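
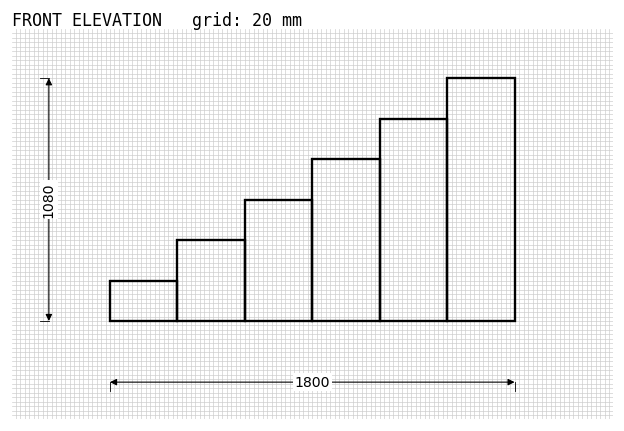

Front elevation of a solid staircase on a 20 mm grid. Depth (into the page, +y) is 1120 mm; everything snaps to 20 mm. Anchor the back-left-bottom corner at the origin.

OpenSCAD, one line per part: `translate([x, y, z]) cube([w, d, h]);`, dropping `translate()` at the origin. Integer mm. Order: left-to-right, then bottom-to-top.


cube([300, 1120, 180]);
translate([300, 0, 0]) cube([300, 1120, 360]);
translate([600, 0, 0]) cube([300, 1120, 540]);
translate([900, 0, 0]) cube([300, 1120, 720]);
translate([1200, 0, 0]) cube([300, 1120, 900]);
translate([1500, 0, 0]) cube([300, 1120, 1080]);


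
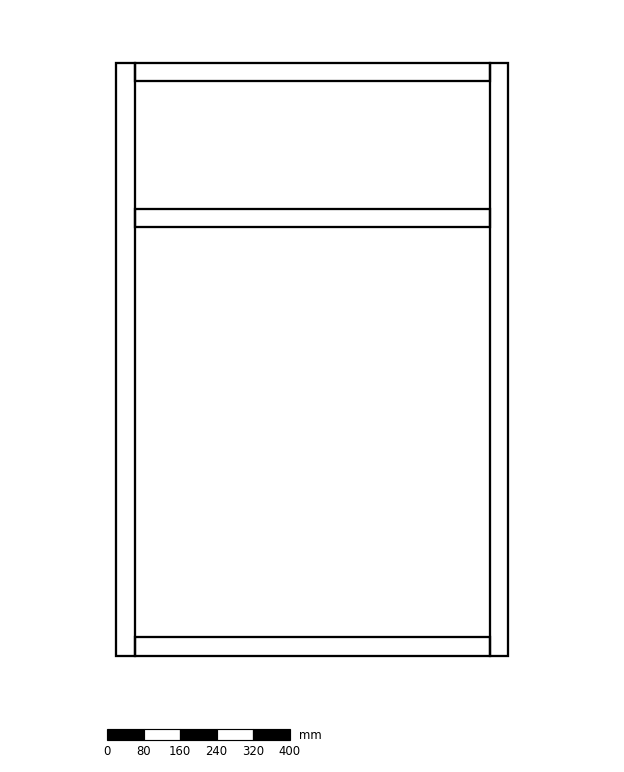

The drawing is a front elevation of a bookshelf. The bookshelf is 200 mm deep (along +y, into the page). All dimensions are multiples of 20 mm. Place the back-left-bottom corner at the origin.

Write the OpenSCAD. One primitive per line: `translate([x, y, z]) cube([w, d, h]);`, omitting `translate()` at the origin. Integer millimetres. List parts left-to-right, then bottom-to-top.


cube([40, 200, 1300]);
translate([40, 0, 0]) cube([780, 200, 40]);
translate([40, 0, 940]) cube([780, 200, 40]);
translate([40, 0, 1260]) cube([780, 200, 40]);
translate([820, 0, 0]) cube([40, 200, 1300]);


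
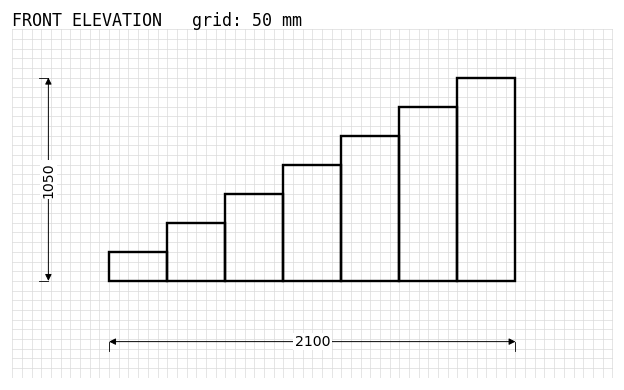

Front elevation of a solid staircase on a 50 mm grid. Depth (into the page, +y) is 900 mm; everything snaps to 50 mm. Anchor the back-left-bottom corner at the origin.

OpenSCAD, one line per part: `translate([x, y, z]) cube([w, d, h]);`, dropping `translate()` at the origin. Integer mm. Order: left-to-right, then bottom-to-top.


cube([300, 900, 150]);
translate([300, 0, 0]) cube([300, 900, 300]);
translate([600, 0, 0]) cube([300, 900, 450]);
translate([900, 0, 0]) cube([300, 900, 600]);
translate([1200, 0, 0]) cube([300, 900, 750]);
translate([1500, 0, 0]) cube([300, 900, 900]);
translate([1800, 0, 0]) cube([300, 900, 1050]);


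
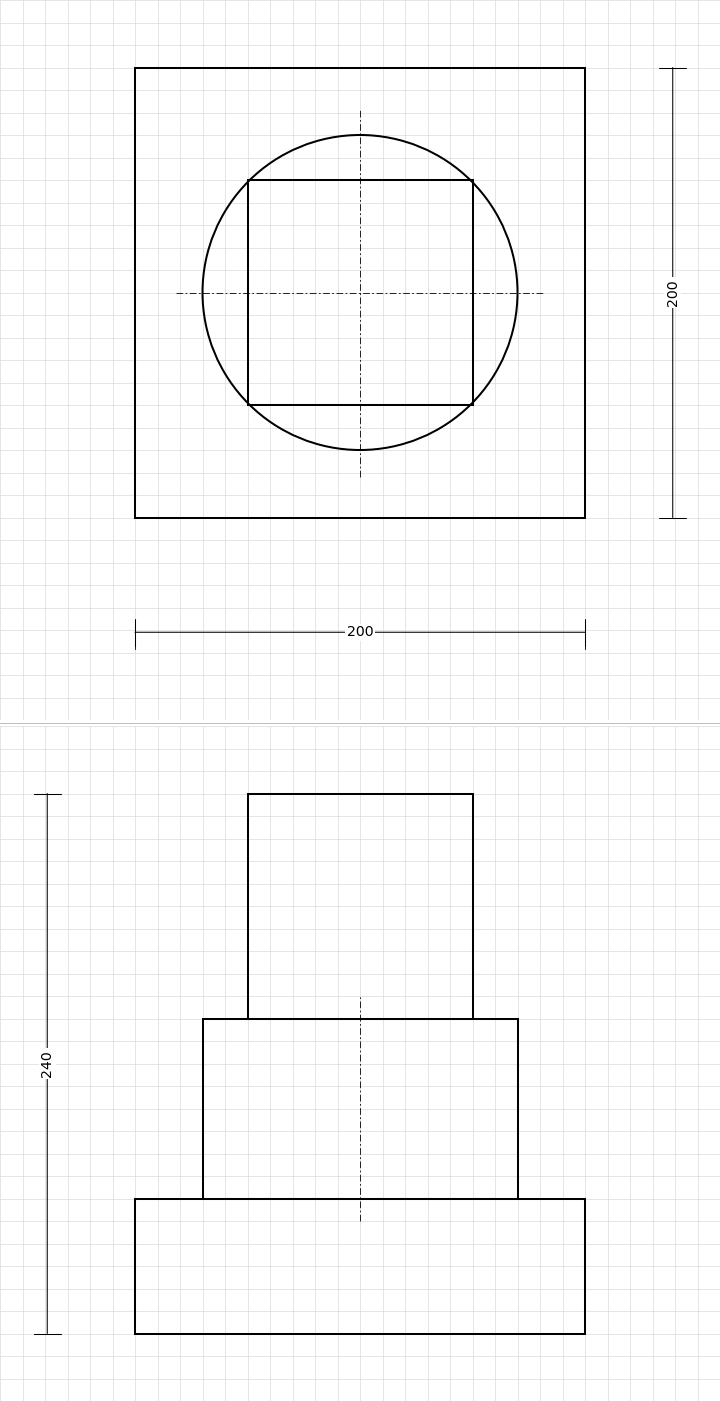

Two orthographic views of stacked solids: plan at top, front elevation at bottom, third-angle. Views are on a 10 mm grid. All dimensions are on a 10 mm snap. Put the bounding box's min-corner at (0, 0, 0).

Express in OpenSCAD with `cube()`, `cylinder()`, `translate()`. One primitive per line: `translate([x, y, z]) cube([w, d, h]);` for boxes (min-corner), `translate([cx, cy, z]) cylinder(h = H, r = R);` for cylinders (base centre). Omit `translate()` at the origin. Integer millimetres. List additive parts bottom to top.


cube([200, 200, 60]);
translate([100, 100, 60]) cylinder(h = 80, r = 70);
translate([50, 50, 140]) cube([100, 100, 100]);


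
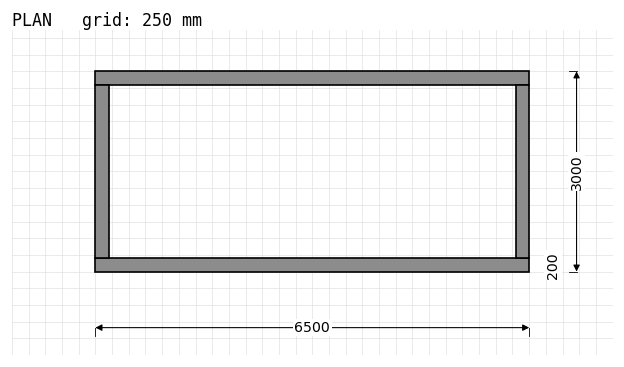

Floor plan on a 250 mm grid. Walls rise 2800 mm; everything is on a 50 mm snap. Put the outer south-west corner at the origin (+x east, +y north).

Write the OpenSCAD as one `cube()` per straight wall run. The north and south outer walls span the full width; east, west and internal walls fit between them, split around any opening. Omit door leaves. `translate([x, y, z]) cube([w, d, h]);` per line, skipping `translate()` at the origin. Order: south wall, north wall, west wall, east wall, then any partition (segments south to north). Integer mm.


cube([6500, 200, 2800]);
translate([0, 2800, 0]) cube([6500, 200, 2800]);
translate([0, 200, 0]) cube([200, 2600, 2800]);
translate([6300, 200, 0]) cube([200, 2600, 2800]);


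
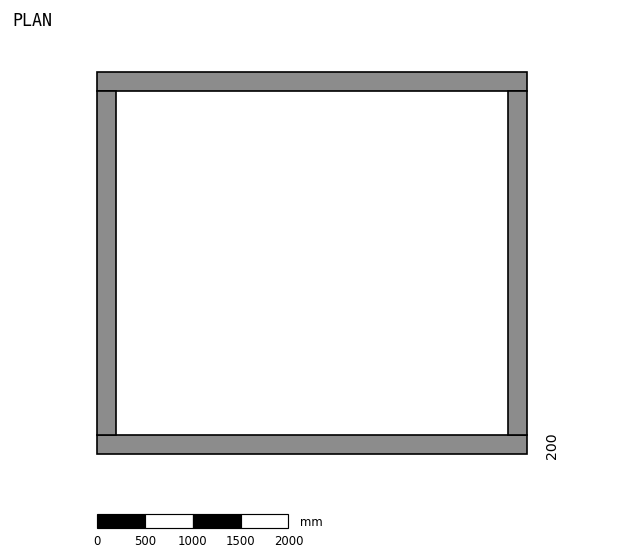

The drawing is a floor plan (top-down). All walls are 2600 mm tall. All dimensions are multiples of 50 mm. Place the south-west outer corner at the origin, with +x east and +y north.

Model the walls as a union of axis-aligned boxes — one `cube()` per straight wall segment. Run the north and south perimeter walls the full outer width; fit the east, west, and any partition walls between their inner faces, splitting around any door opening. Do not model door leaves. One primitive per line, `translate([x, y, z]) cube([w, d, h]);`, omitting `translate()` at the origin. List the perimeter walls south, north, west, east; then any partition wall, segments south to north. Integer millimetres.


cube([4500, 200, 2600]);
translate([0, 3800, 0]) cube([4500, 200, 2600]);
translate([0, 200, 0]) cube([200, 3600, 2600]);
translate([4300, 200, 0]) cube([200, 3600, 2600]);


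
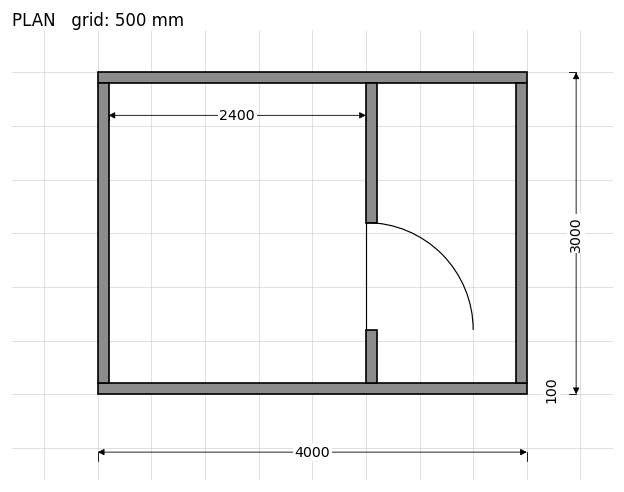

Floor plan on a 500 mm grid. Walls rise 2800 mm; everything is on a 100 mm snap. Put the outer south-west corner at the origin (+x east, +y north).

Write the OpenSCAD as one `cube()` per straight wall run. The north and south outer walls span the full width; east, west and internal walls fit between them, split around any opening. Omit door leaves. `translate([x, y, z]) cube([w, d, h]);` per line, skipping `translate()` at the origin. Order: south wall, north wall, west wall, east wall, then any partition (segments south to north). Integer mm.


cube([4000, 100, 2800]);
translate([0, 2900, 0]) cube([4000, 100, 2800]);
translate([0, 100, 0]) cube([100, 2800, 2800]);
translate([3900, 100, 0]) cube([100, 2800, 2800]);
translate([2500, 100, 0]) cube([100, 500, 2800]);
translate([2500, 1600, 0]) cube([100, 1300, 2800]);


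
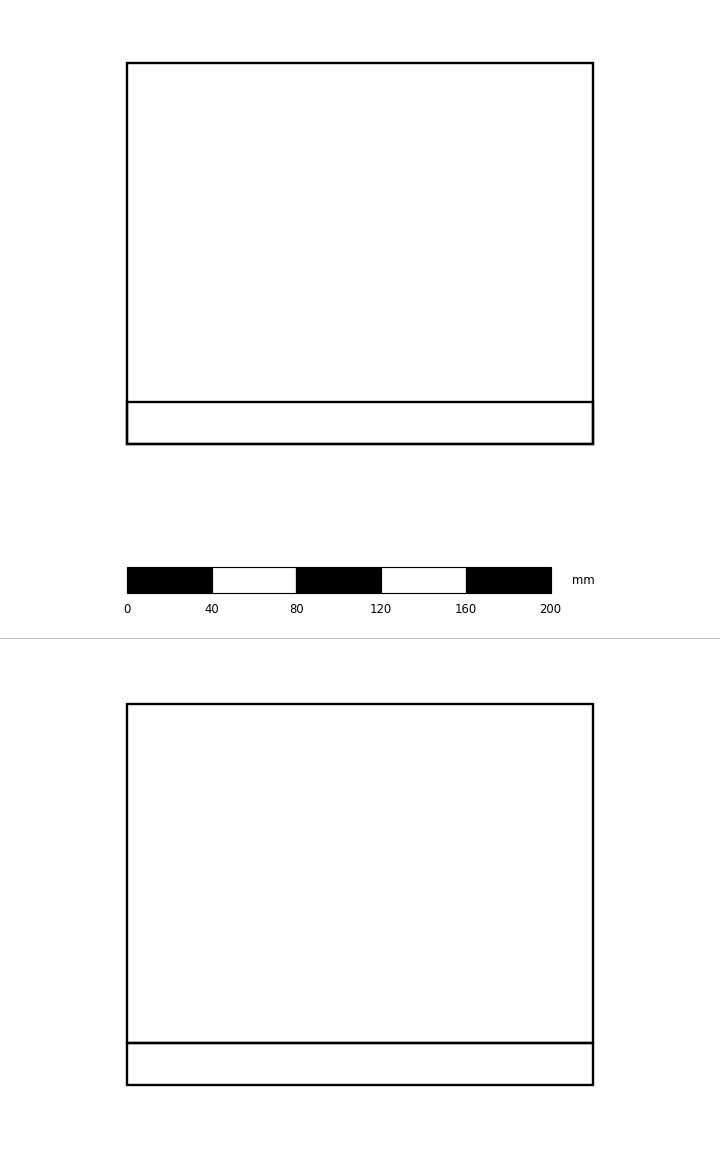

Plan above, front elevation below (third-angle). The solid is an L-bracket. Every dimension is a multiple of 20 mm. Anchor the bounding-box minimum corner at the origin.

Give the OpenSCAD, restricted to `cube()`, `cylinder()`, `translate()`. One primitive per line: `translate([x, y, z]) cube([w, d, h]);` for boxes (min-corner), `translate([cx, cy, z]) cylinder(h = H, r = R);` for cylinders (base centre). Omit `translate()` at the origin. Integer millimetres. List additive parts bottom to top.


cube([220, 180, 20]);
translate([0, 0, 20]) cube([220, 20, 160]);


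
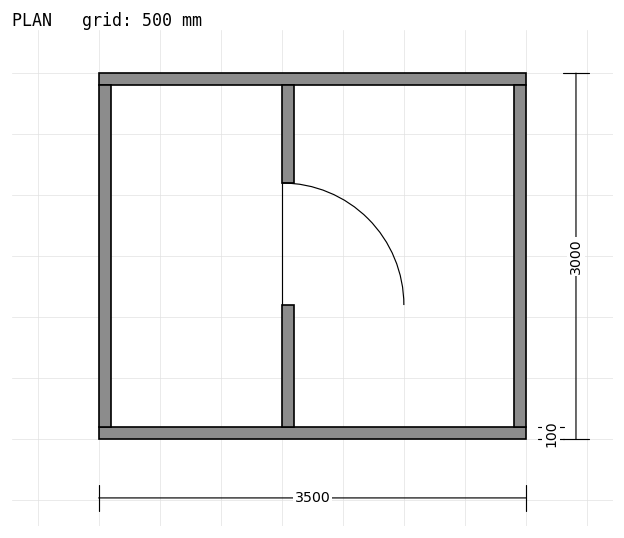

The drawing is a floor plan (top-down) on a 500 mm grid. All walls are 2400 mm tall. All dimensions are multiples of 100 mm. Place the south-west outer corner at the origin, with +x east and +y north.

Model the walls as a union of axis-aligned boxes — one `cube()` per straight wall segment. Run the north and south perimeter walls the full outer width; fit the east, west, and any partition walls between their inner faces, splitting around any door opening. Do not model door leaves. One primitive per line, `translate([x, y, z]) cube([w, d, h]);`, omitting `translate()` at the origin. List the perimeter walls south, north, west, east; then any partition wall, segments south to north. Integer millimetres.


cube([3500, 100, 2400]);
translate([0, 2900, 0]) cube([3500, 100, 2400]);
translate([0, 100, 0]) cube([100, 2800, 2400]);
translate([3400, 100, 0]) cube([100, 2800, 2400]);
translate([1500, 100, 0]) cube([100, 1000, 2400]);
translate([1500, 2100, 0]) cube([100, 800, 2400]);


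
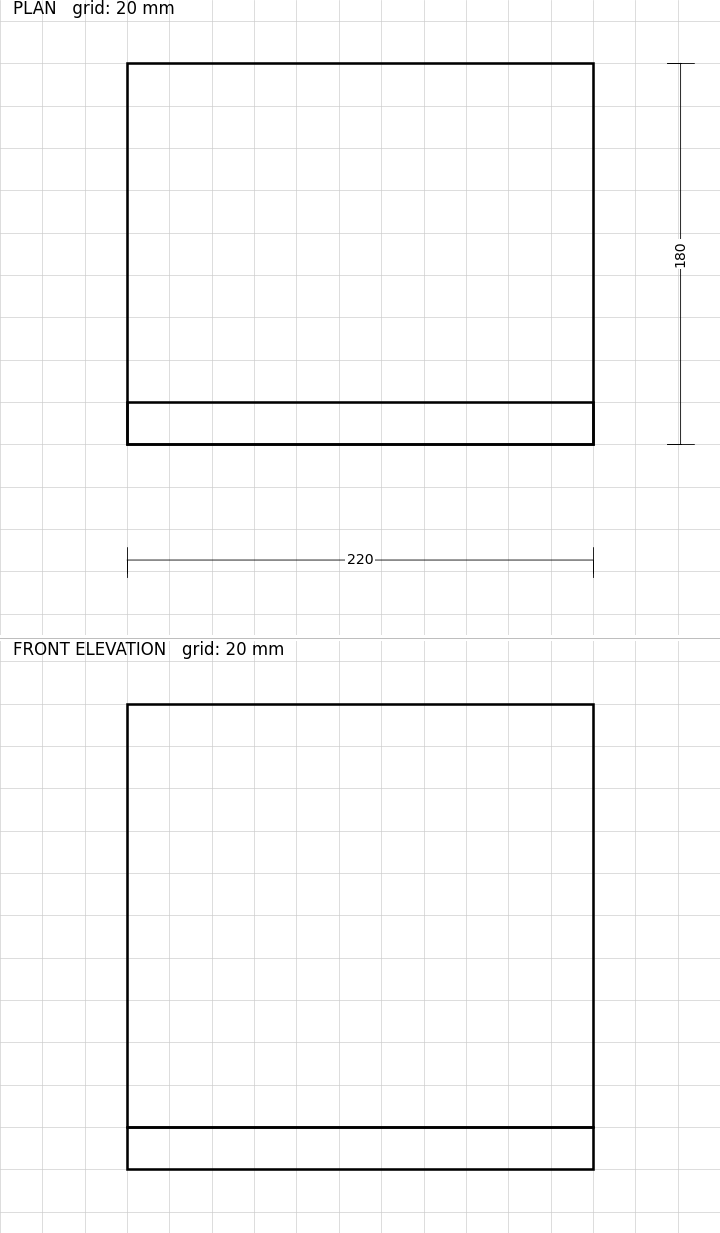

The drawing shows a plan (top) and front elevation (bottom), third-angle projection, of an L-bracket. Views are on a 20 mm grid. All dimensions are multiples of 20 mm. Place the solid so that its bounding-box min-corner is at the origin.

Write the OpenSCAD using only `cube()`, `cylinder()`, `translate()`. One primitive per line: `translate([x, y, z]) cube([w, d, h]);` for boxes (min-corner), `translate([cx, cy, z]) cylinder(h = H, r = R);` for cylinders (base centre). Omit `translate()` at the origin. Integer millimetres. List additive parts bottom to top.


cube([220, 180, 20]);
translate([0, 0, 20]) cube([220, 20, 200]);


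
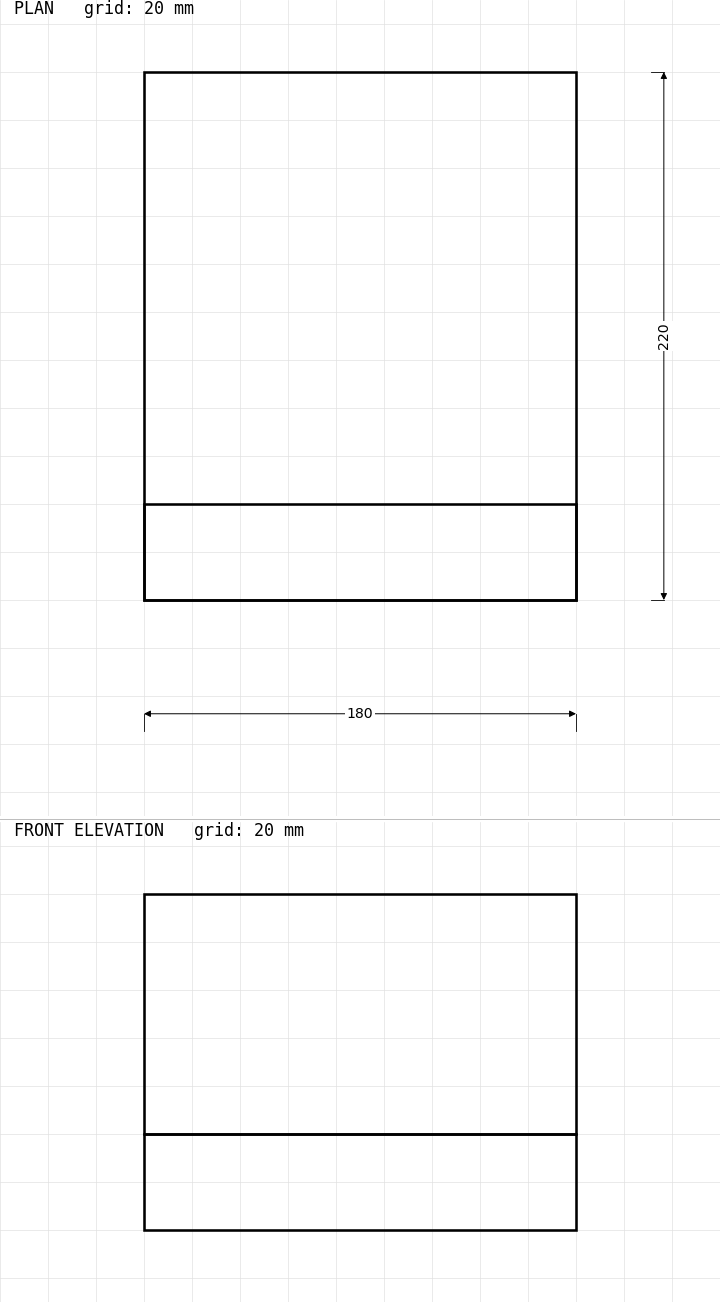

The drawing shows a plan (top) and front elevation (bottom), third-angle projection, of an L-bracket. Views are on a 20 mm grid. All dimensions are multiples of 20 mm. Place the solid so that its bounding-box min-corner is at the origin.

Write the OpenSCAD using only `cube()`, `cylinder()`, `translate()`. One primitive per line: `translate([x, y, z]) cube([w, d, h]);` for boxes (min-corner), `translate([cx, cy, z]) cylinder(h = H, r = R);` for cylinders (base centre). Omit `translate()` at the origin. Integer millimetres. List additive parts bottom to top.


cube([180, 220, 40]);
translate([0, 0, 40]) cube([180, 40, 100]);


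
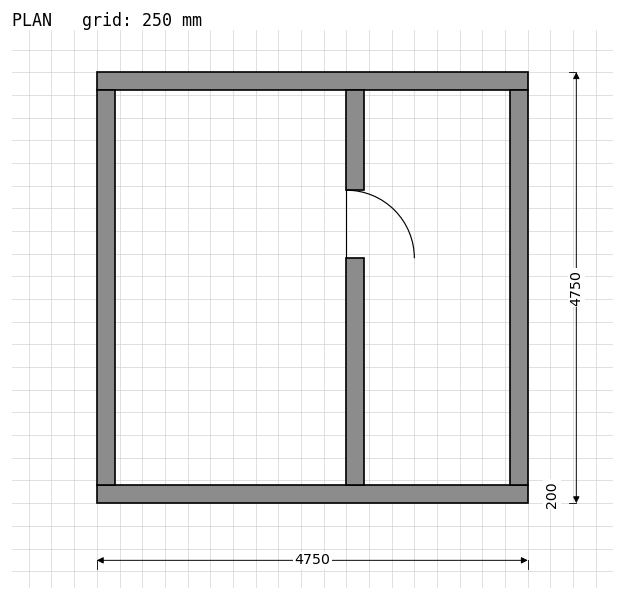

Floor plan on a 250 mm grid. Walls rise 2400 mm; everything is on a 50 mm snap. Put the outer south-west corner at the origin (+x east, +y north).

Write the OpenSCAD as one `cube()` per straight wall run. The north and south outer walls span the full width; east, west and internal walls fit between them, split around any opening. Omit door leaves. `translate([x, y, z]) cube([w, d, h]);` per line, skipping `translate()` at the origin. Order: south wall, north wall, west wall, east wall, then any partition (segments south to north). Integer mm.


cube([4750, 200, 2400]);
translate([0, 4550, 0]) cube([4750, 200, 2400]);
translate([0, 200, 0]) cube([200, 4350, 2400]);
translate([4550, 200, 0]) cube([200, 4350, 2400]);
translate([2750, 200, 0]) cube([200, 2500, 2400]);
translate([2750, 3450, 0]) cube([200, 1100, 2400]);


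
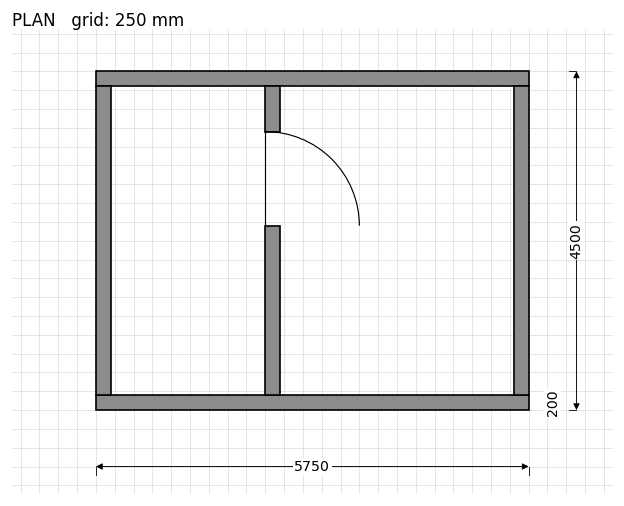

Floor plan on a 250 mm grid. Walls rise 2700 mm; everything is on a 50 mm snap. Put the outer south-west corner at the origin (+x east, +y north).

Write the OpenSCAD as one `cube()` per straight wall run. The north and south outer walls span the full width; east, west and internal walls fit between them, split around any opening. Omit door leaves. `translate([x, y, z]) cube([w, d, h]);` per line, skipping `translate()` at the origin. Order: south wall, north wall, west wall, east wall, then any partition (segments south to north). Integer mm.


cube([5750, 200, 2700]);
translate([0, 4300, 0]) cube([5750, 200, 2700]);
translate([0, 200, 0]) cube([200, 4100, 2700]);
translate([5550, 200, 0]) cube([200, 4100, 2700]);
translate([2250, 200, 0]) cube([200, 2250, 2700]);
translate([2250, 3700, 0]) cube([200, 600, 2700]);


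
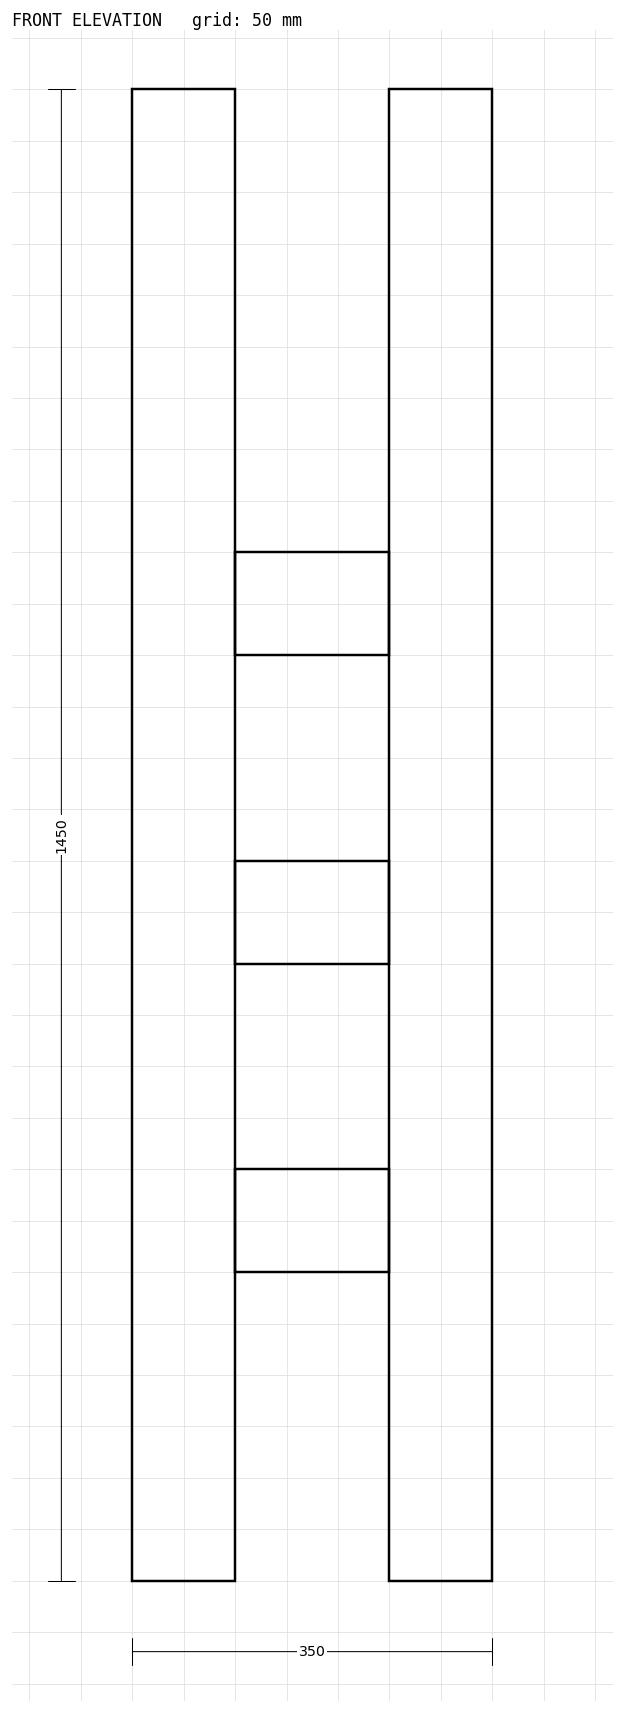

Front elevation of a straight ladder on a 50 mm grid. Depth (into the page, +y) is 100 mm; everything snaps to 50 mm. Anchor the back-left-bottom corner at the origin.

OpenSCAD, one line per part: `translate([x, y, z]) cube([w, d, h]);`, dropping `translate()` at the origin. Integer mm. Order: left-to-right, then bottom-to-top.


cube([100, 100, 1450]);
translate([100, 0, 300]) cube([150, 100, 100]);
translate([100, 0, 600]) cube([150, 100, 100]);
translate([100, 0, 900]) cube([150, 100, 100]);
translate([250, 0, 0]) cube([100, 100, 1450]);


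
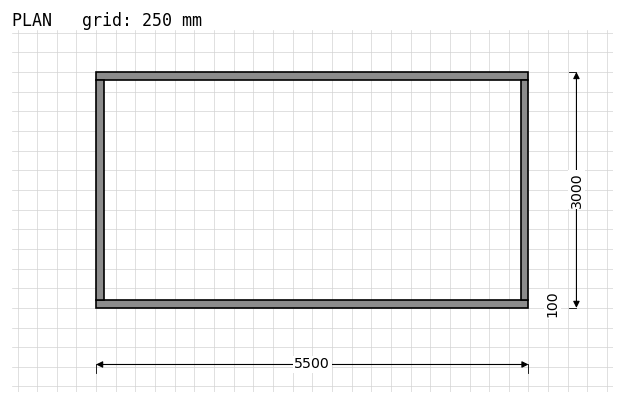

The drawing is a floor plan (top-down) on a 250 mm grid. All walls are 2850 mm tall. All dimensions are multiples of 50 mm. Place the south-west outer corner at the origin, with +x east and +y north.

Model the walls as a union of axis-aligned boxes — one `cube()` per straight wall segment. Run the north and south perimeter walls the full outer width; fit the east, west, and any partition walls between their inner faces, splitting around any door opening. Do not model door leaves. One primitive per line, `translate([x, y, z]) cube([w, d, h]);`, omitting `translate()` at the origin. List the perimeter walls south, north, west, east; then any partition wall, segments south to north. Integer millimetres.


cube([5500, 100, 2850]);
translate([0, 2900, 0]) cube([5500, 100, 2850]);
translate([0, 100, 0]) cube([100, 2800, 2850]);
translate([5400, 100, 0]) cube([100, 2800, 2850]);


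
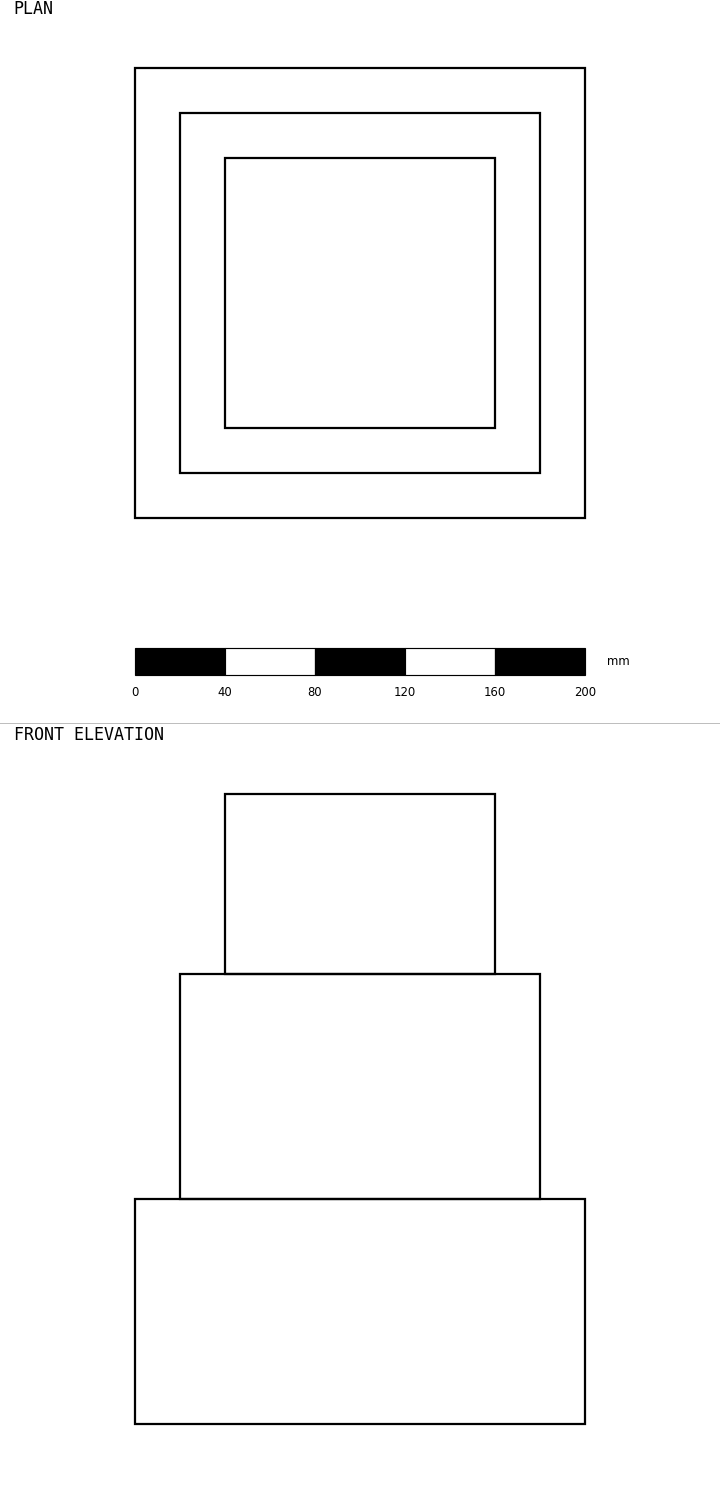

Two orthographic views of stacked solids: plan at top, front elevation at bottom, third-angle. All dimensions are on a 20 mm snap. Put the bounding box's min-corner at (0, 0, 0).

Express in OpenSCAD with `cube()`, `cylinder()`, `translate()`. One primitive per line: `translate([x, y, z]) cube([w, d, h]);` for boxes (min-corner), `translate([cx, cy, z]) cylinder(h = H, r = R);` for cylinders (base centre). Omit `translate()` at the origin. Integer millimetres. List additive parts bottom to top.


cube([200, 200, 100]);
translate([20, 20, 100]) cube([160, 160, 100]);
translate([40, 40, 200]) cube([120, 120, 80]);


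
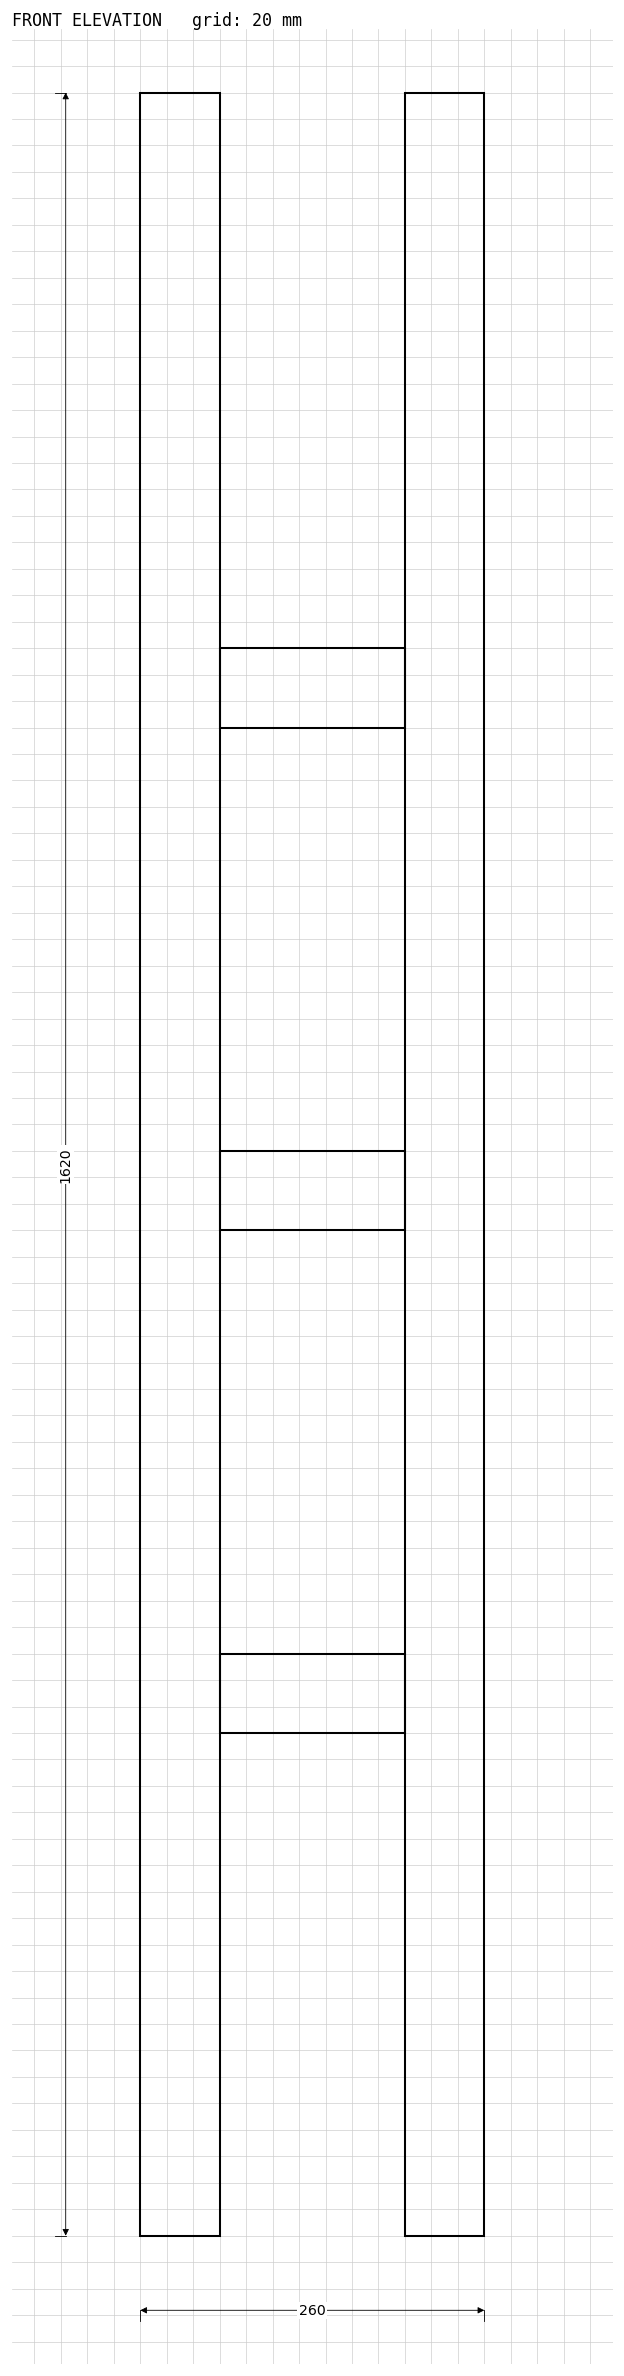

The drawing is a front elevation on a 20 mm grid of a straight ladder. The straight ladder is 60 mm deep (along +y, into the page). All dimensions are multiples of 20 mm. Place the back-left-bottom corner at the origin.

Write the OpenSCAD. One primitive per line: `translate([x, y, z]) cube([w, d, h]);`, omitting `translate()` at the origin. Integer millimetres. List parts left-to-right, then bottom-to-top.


cube([60, 60, 1620]);
translate([60, 0, 380]) cube([140, 60, 60]);
translate([60, 0, 760]) cube([140, 60, 60]);
translate([60, 0, 1140]) cube([140, 60, 60]);
translate([200, 0, 0]) cube([60, 60, 1620]);


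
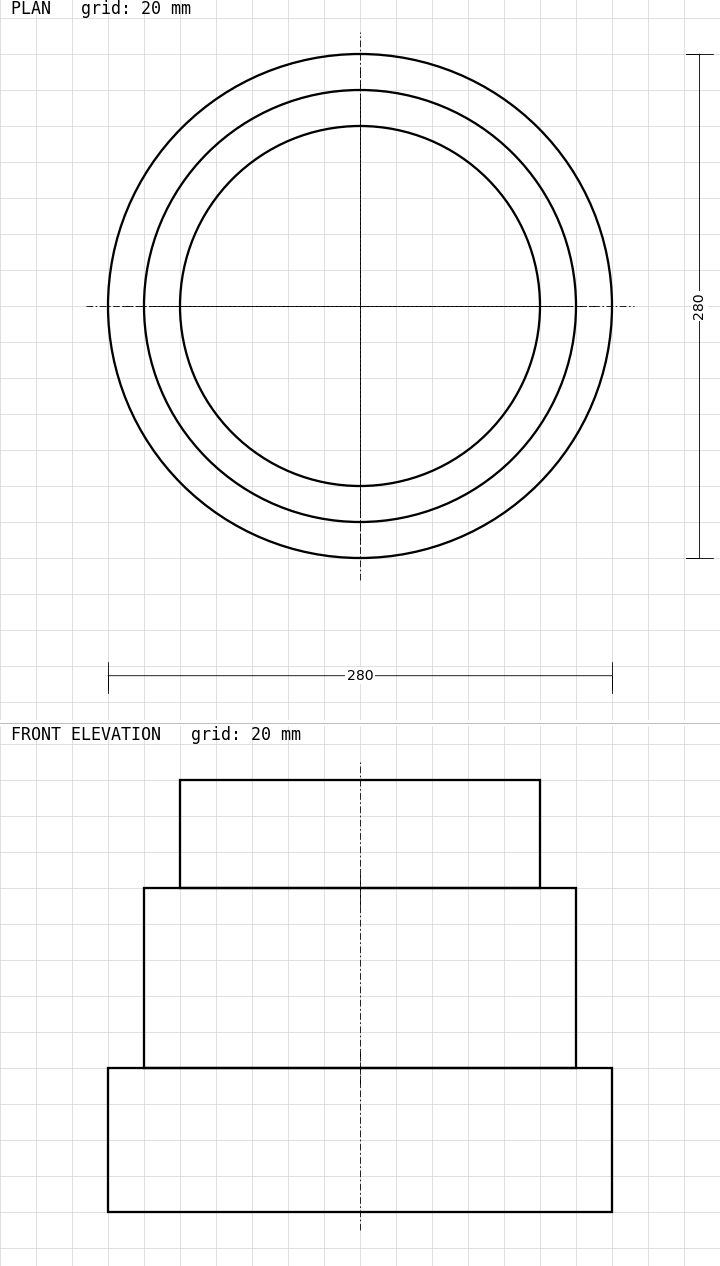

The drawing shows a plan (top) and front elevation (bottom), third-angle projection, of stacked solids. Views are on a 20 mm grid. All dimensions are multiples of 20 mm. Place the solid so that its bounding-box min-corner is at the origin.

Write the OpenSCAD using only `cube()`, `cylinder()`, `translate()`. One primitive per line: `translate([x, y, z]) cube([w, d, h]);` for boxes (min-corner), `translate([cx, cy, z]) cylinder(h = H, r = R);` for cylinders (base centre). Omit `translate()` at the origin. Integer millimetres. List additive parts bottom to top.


translate([140, 140, 0]) cylinder(h = 80, r = 140);
translate([140, 140, 80]) cylinder(h = 100, r = 120);
translate([140, 140, 180]) cylinder(h = 60, r = 100);


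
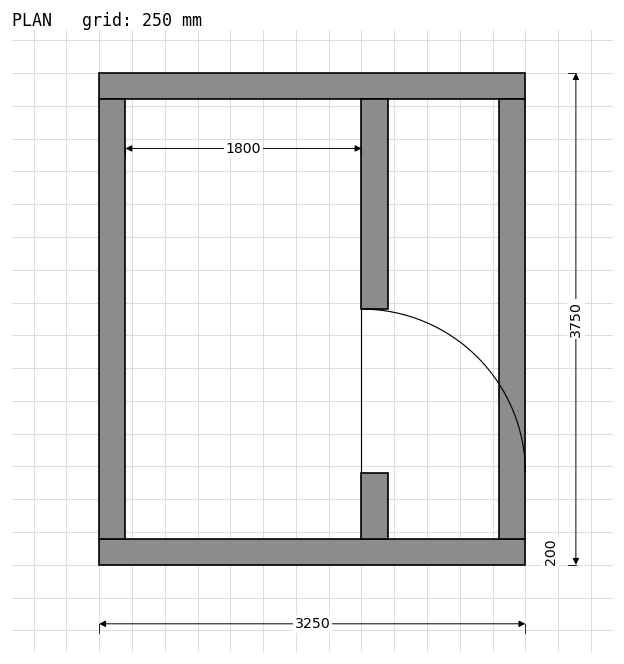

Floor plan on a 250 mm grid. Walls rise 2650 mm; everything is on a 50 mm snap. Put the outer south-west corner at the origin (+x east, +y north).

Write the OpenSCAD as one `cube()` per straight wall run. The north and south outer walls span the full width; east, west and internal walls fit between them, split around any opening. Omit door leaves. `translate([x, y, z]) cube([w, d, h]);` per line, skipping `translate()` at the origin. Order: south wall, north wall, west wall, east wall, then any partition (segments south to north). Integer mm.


cube([3250, 200, 2650]);
translate([0, 3550, 0]) cube([3250, 200, 2650]);
translate([0, 200, 0]) cube([200, 3350, 2650]);
translate([3050, 200, 0]) cube([200, 3350, 2650]);
translate([2000, 200, 0]) cube([200, 500, 2650]);
translate([2000, 1950, 0]) cube([200, 1600, 2650]);


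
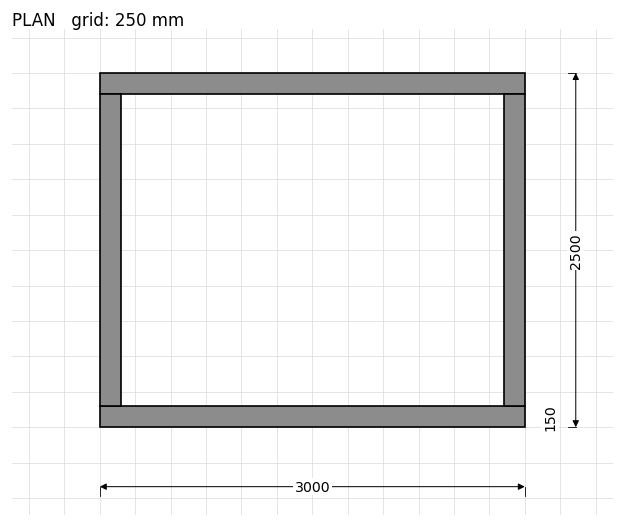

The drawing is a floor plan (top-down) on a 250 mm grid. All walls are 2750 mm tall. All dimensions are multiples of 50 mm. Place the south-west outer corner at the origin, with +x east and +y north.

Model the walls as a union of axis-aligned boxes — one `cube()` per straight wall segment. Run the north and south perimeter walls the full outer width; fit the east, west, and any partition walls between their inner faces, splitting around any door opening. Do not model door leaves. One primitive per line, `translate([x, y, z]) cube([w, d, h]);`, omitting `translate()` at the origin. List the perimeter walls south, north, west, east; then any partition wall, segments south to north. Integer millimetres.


cube([3000, 150, 2750]);
translate([0, 2350, 0]) cube([3000, 150, 2750]);
translate([0, 150, 0]) cube([150, 2200, 2750]);
translate([2850, 150, 0]) cube([150, 2200, 2750]);


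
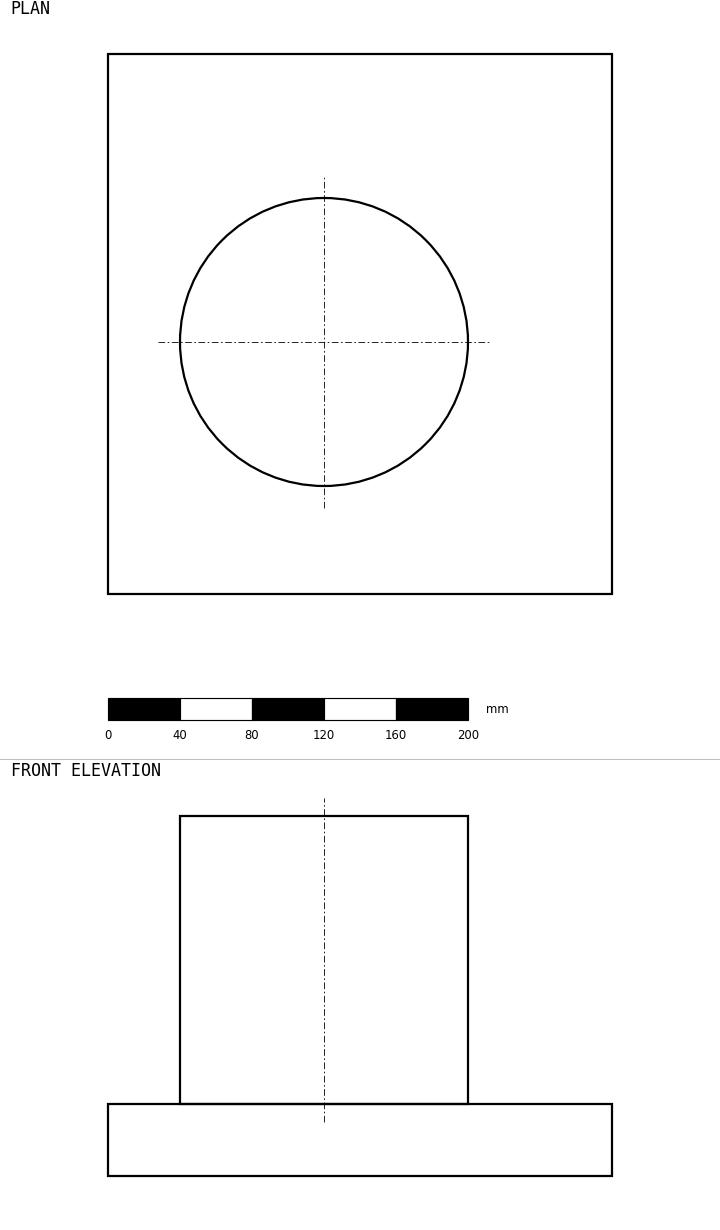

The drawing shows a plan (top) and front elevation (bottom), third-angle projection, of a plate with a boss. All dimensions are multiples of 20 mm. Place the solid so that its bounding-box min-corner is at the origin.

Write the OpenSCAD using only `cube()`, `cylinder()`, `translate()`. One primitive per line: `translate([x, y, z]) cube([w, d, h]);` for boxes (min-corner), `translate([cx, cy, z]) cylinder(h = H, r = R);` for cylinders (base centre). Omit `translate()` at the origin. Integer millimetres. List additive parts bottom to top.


cube([280, 300, 40]);
translate([120, 140, 40]) cylinder(h = 160, r = 80);


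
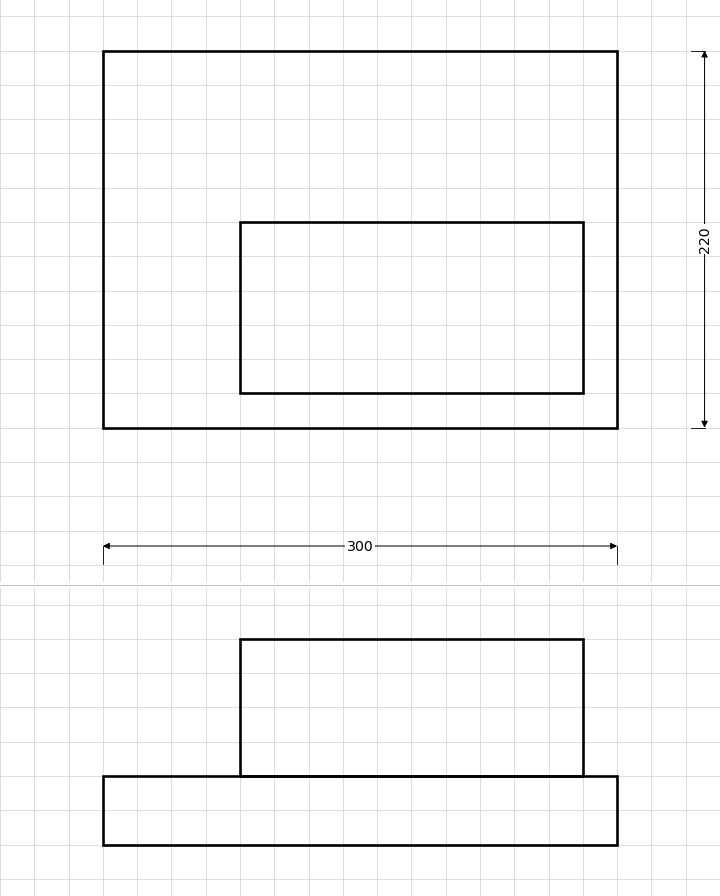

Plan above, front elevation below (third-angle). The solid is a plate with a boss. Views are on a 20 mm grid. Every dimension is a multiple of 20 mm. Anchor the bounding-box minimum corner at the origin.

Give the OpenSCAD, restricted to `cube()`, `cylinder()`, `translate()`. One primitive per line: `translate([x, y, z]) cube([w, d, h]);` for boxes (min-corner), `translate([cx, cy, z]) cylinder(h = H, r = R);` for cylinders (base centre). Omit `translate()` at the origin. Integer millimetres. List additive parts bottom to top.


cube([300, 220, 40]);
translate([80, 20, 40]) cube([200, 100, 80]);


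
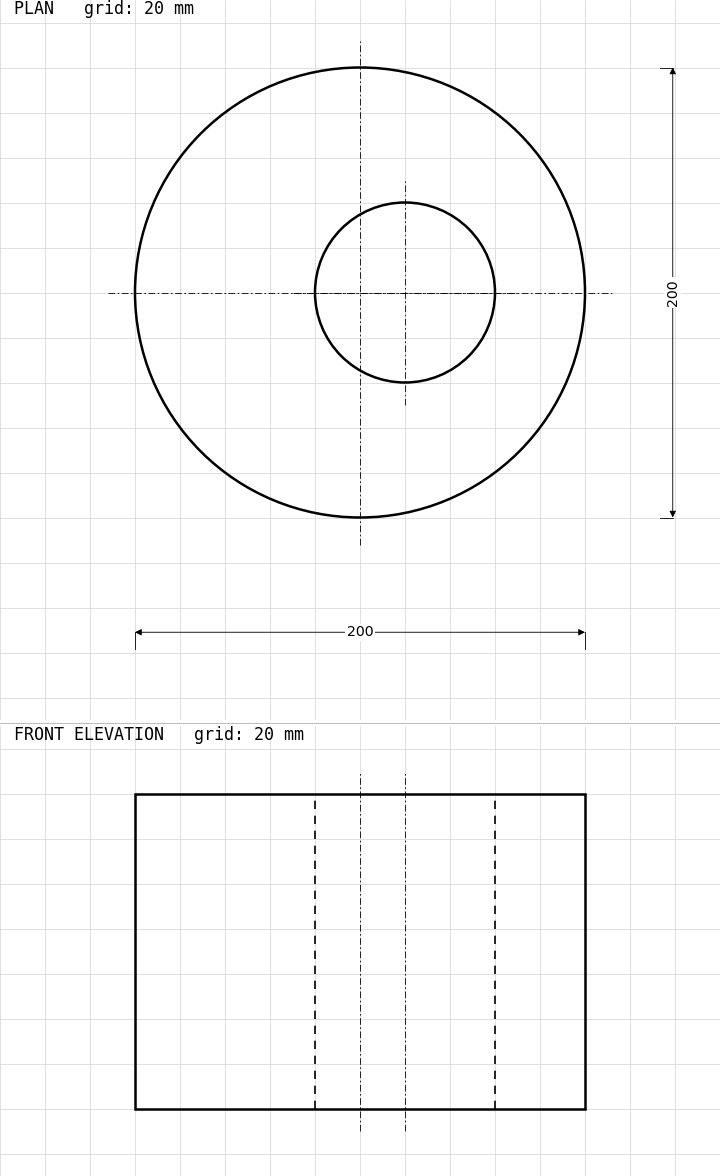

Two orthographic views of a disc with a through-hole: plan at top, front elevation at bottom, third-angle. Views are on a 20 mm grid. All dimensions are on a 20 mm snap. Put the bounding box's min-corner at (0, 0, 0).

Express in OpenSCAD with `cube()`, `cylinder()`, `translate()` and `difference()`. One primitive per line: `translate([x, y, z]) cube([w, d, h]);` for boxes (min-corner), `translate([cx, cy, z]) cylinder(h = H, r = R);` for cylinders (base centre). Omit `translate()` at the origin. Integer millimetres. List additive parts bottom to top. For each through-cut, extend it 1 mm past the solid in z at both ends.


difference() {
  translate([100, 100, 0]) cylinder(h = 140, r = 100);
  translate([120, 100, -1]) cylinder(h = 142, r = 40);
}


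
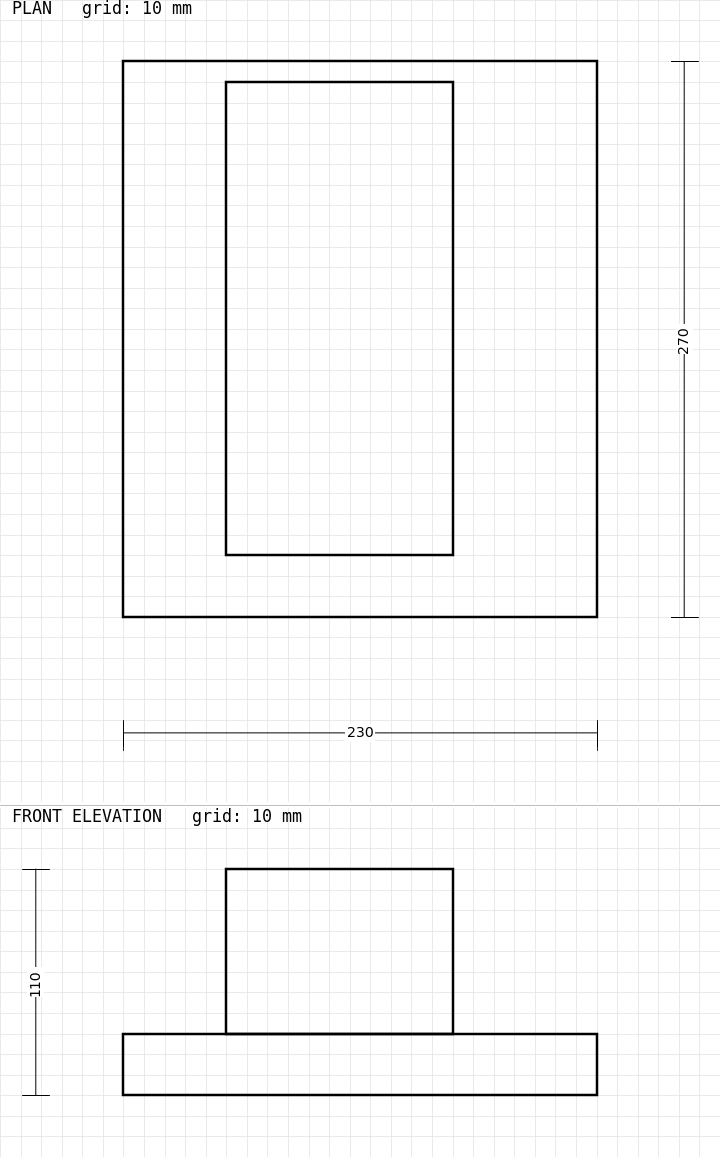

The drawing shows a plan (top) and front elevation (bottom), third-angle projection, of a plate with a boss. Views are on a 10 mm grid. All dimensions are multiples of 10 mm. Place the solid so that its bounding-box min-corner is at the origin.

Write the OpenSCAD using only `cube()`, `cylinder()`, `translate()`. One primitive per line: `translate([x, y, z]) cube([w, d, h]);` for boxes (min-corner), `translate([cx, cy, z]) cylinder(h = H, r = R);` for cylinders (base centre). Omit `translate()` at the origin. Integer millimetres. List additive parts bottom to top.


cube([230, 270, 30]);
translate([50, 30, 30]) cube([110, 230, 80]);


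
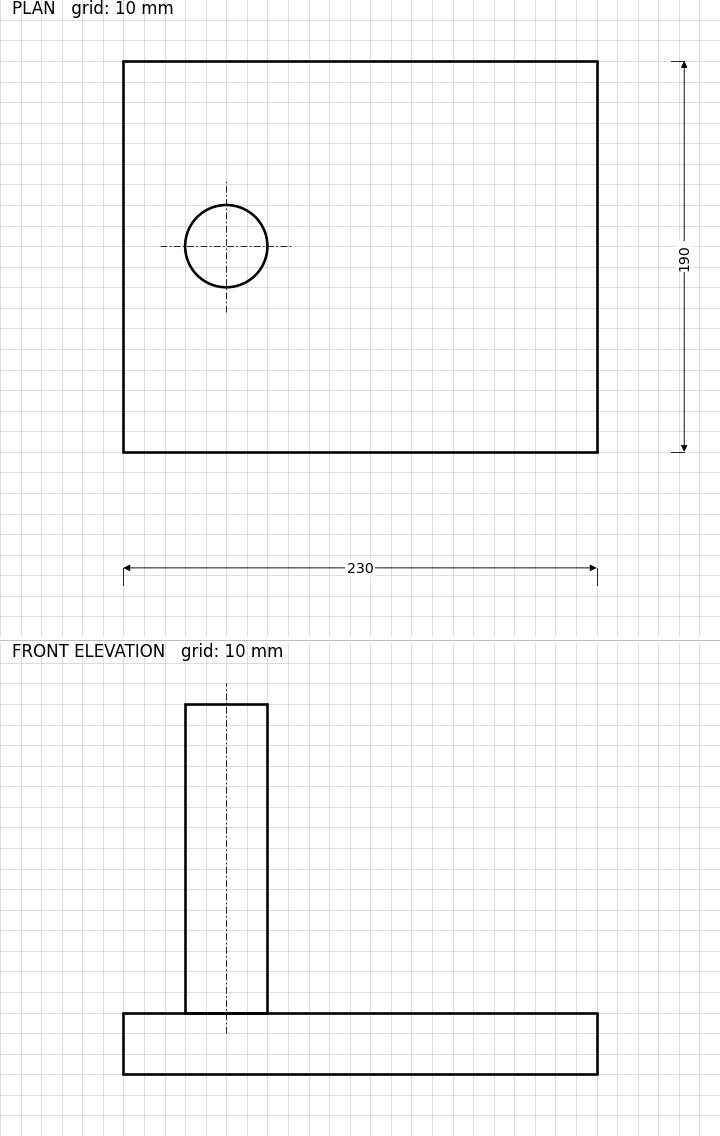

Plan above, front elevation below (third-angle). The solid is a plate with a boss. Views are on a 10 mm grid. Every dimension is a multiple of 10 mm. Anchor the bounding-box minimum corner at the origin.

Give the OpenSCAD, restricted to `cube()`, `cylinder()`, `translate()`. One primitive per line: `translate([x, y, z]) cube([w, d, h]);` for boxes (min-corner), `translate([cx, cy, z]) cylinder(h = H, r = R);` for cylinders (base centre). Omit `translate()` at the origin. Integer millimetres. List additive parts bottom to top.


cube([230, 190, 30]);
translate([50, 100, 30]) cylinder(h = 150, r = 20);


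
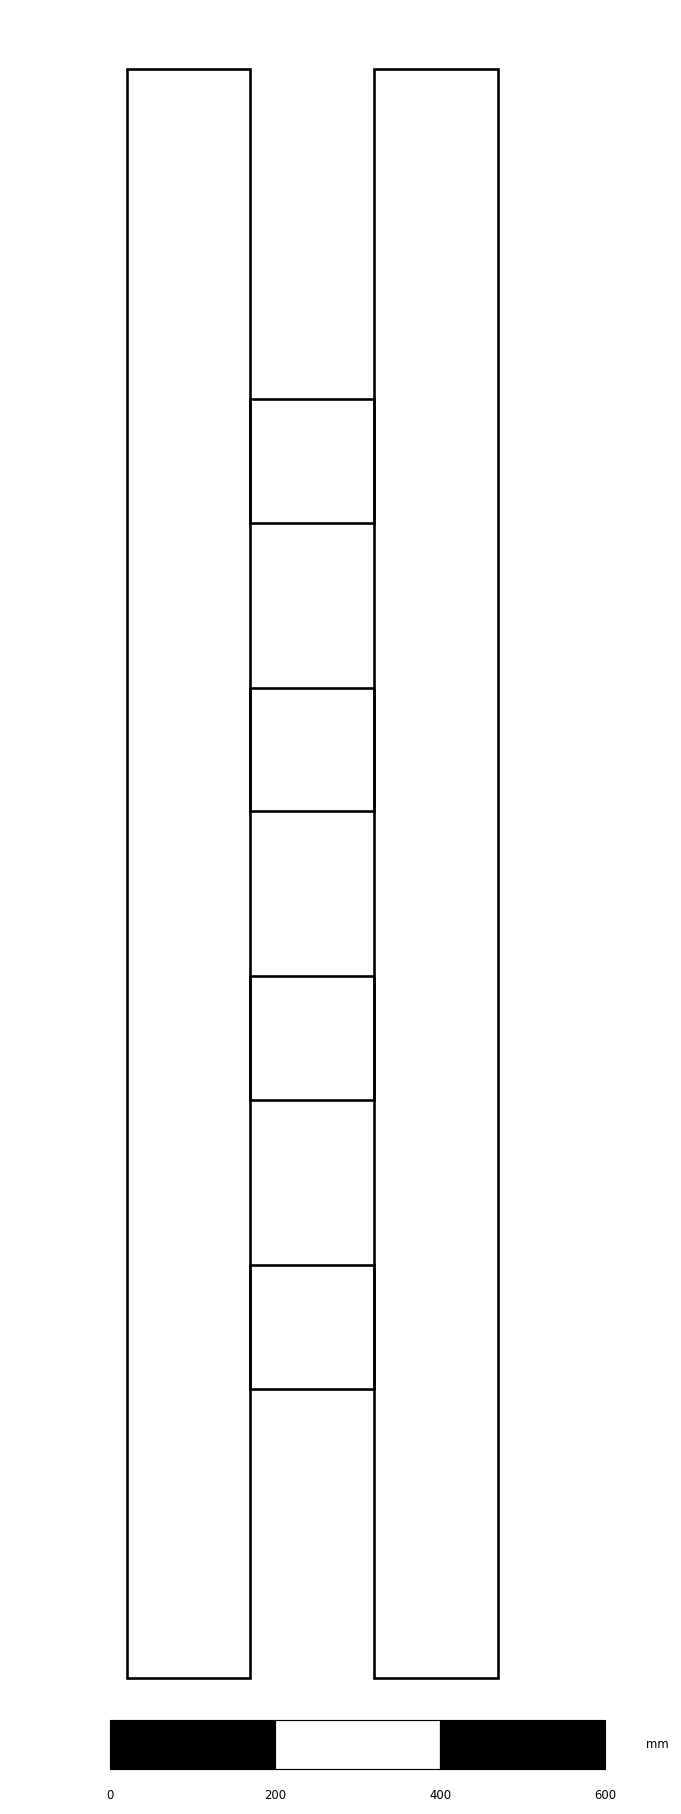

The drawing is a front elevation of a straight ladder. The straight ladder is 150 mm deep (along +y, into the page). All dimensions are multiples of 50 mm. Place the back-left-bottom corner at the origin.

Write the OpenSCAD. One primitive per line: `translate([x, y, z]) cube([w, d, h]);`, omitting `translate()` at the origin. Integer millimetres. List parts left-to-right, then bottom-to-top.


cube([150, 150, 1950]);
translate([150, 0, 350]) cube([150, 150, 150]);
translate([150, 0, 700]) cube([150, 150, 150]);
translate([150, 0, 1050]) cube([150, 150, 150]);
translate([150, 0, 1400]) cube([150, 150, 150]);
translate([300, 0, 0]) cube([150, 150, 1950]);


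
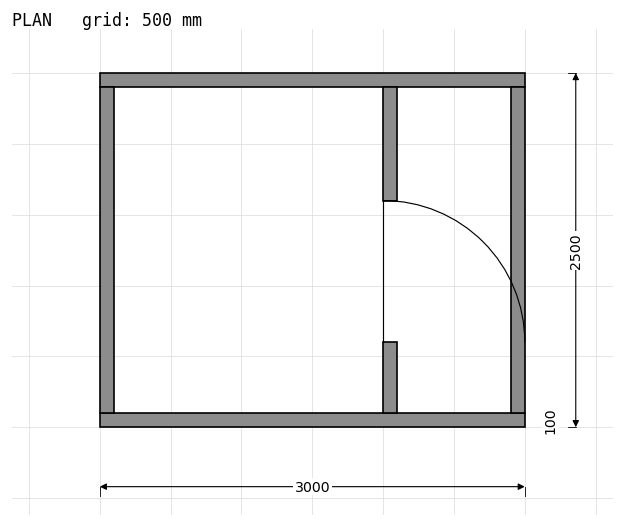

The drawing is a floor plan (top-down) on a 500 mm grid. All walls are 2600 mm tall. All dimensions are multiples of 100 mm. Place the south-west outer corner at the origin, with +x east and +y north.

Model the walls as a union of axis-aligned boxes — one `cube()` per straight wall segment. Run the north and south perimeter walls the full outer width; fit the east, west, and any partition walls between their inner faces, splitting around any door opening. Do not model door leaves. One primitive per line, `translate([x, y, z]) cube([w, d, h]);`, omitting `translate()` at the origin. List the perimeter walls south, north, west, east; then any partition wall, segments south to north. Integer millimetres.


cube([3000, 100, 2600]);
translate([0, 2400, 0]) cube([3000, 100, 2600]);
translate([0, 100, 0]) cube([100, 2300, 2600]);
translate([2900, 100, 0]) cube([100, 2300, 2600]);
translate([2000, 100, 0]) cube([100, 500, 2600]);
translate([2000, 1600, 0]) cube([100, 800, 2600]);


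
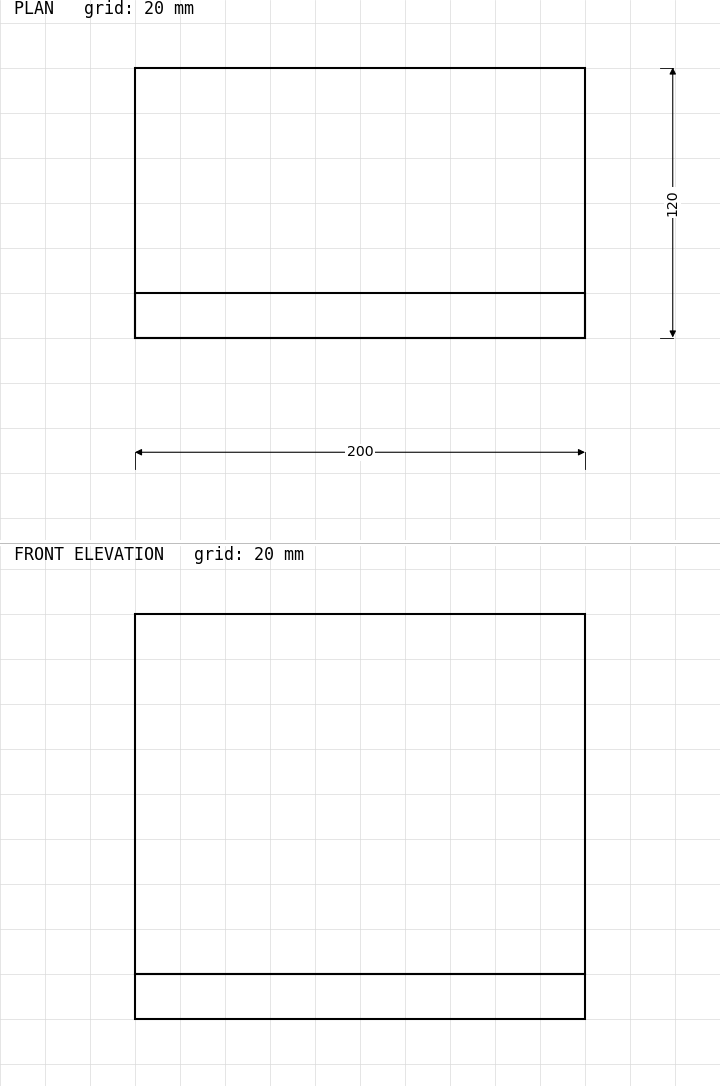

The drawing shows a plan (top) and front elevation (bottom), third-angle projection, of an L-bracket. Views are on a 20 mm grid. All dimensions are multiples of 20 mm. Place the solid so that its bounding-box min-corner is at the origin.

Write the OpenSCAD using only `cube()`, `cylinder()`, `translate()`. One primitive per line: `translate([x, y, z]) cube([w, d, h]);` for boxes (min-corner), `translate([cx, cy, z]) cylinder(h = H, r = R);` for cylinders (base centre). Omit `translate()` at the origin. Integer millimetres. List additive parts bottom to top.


cube([200, 120, 20]);
translate([0, 0, 20]) cube([200, 20, 160]);


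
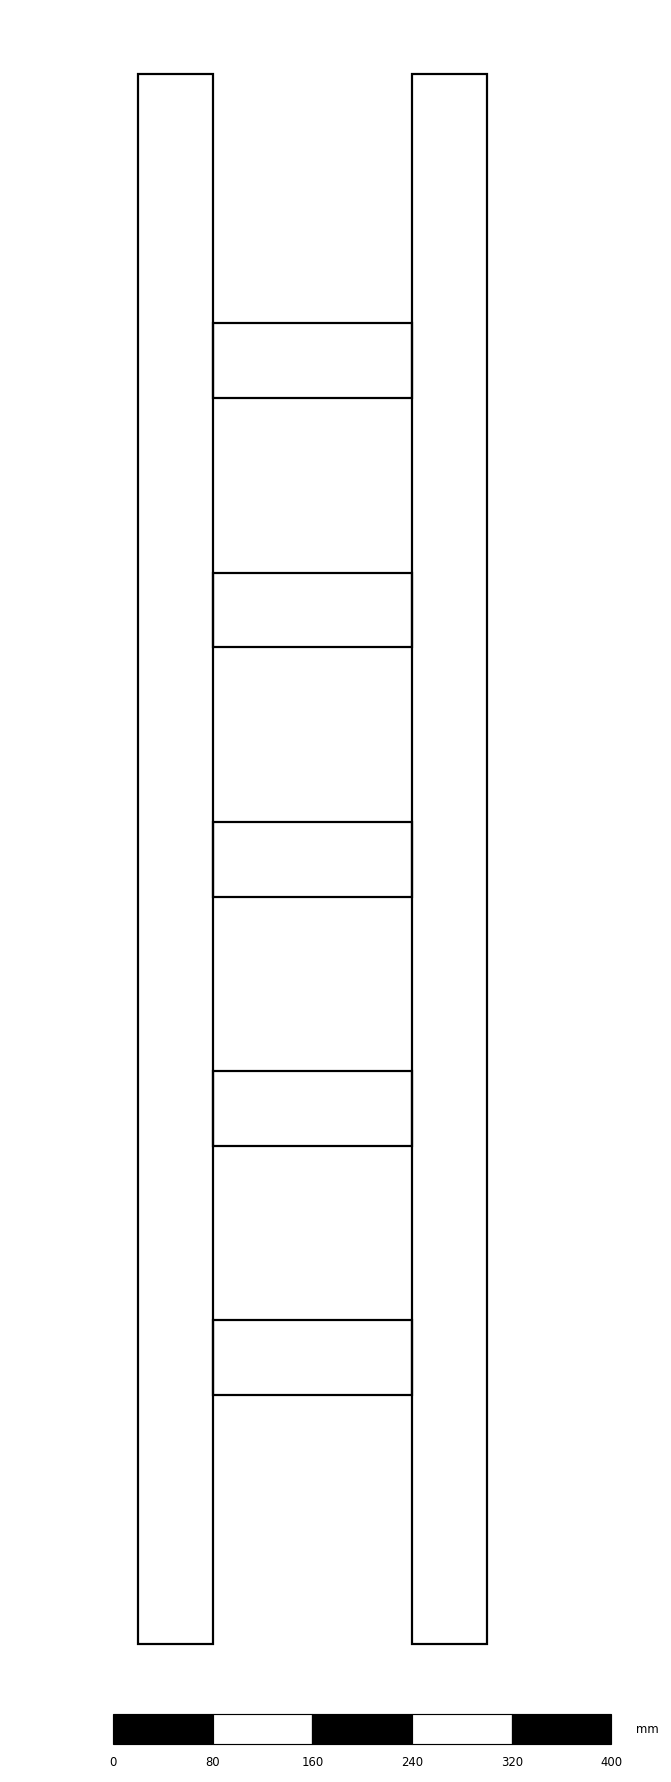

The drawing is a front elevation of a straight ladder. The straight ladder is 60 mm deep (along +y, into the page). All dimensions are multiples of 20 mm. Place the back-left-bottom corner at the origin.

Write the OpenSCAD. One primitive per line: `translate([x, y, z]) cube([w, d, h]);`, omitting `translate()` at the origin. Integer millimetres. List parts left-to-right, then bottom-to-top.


cube([60, 60, 1260]);
translate([60, 0, 200]) cube([160, 60, 60]);
translate([60, 0, 400]) cube([160, 60, 60]);
translate([60, 0, 600]) cube([160, 60, 60]);
translate([60, 0, 800]) cube([160, 60, 60]);
translate([60, 0, 1000]) cube([160, 60, 60]);
translate([220, 0, 0]) cube([60, 60, 1260]);


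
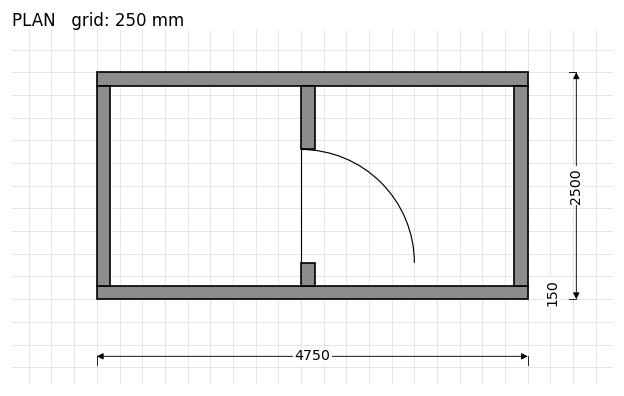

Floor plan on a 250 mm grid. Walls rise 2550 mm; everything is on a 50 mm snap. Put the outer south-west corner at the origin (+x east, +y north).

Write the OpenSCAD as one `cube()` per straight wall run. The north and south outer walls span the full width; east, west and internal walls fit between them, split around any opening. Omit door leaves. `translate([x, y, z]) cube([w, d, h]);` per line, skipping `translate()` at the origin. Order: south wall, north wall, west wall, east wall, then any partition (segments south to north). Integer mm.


cube([4750, 150, 2550]);
translate([0, 2350, 0]) cube([4750, 150, 2550]);
translate([0, 150, 0]) cube([150, 2200, 2550]);
translate([4600, 150, 0]) cube([150, 2200, 2550]);
translate([2250, 150, 0]) cube([150, 250, 2550]);
translate([2250, 1650, 0]) cube([150, 700, 2550]);


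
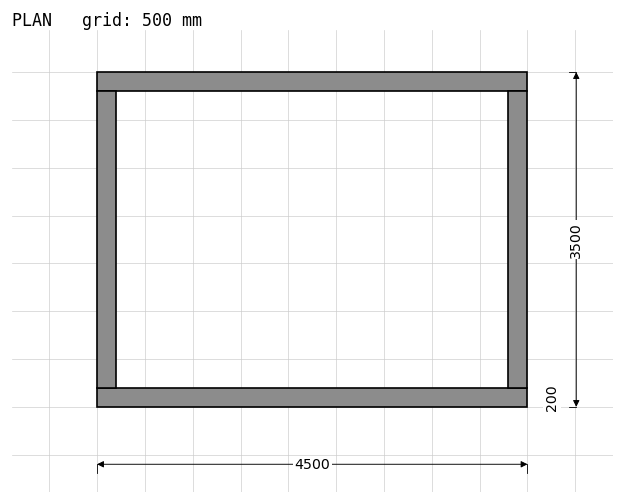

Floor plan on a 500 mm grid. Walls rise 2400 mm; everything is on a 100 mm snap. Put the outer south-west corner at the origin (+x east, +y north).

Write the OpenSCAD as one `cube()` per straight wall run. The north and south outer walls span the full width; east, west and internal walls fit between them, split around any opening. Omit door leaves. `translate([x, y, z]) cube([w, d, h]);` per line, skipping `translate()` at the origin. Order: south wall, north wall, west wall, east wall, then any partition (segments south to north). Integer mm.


cube([4500, 200, 2400]);
translate([0, 3300, 0]) cube([4500, 200, 2400]);
translate([0, 200, 0]) cube([200, 3100, 2400]);
translate([4300, 200, 0]) cube([200, 3100, 2400]);


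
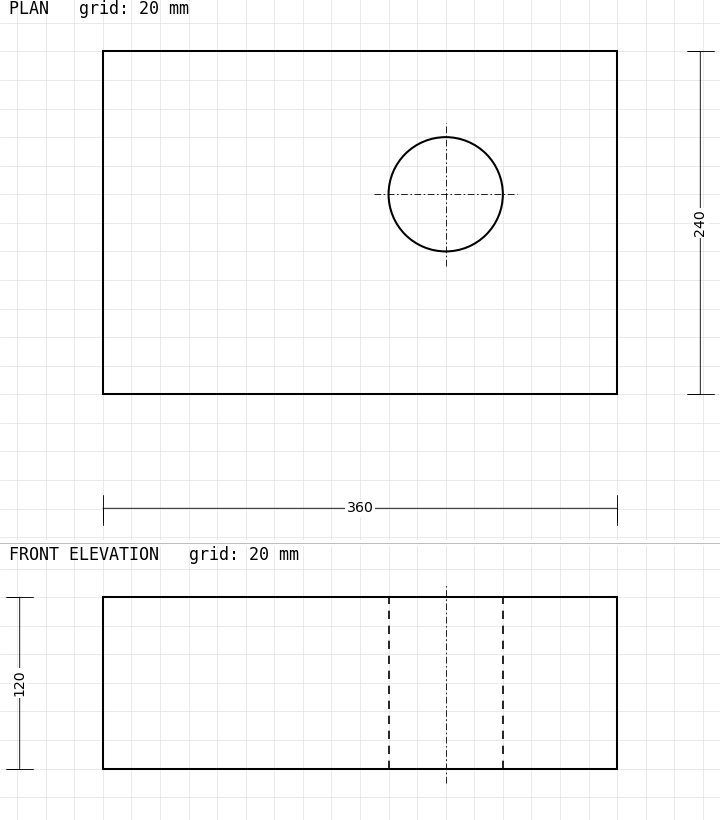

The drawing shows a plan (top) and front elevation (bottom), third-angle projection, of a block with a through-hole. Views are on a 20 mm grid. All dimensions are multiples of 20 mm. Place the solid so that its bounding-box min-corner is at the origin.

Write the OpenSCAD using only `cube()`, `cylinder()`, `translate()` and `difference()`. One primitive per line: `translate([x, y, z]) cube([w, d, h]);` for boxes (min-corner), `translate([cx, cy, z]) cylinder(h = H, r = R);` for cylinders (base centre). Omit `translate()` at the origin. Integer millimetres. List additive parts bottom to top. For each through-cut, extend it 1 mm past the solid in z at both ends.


difference() {
  cube([360, 240, 120]);
  translate([240, 140, -1]) cylinder(h = 122, r = 40);
}


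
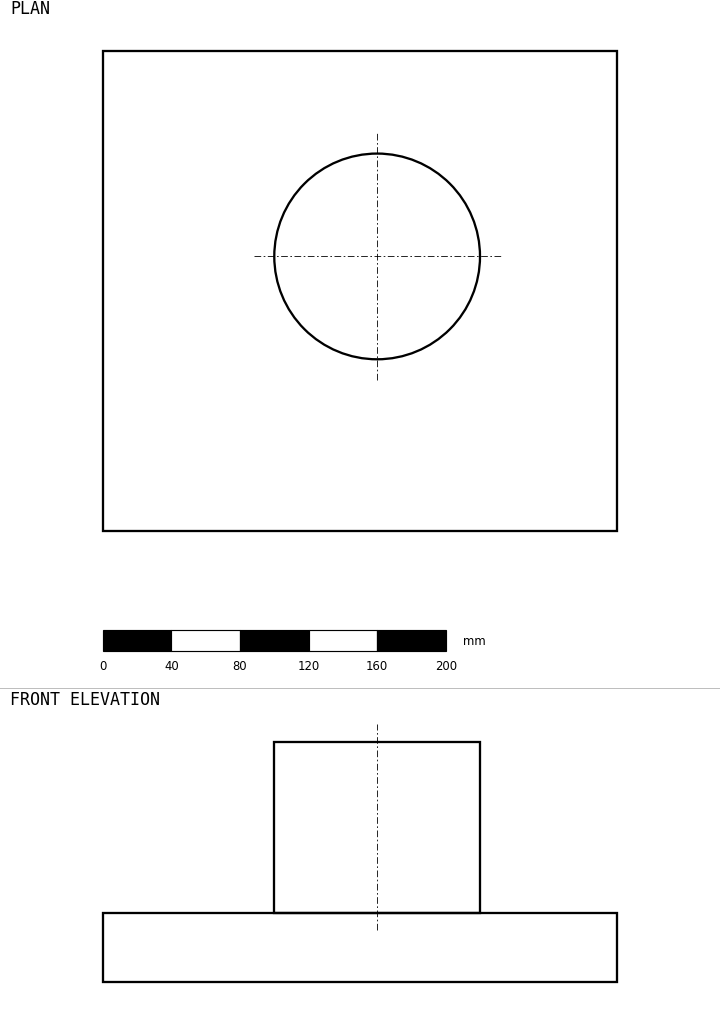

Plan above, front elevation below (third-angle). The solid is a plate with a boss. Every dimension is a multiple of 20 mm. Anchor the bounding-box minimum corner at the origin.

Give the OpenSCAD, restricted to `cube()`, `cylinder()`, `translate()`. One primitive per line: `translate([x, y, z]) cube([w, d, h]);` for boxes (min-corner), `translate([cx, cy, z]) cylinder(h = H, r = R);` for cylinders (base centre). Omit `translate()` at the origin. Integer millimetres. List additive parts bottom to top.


cube([300, 280, 40]);
translate([160, 160, 40]) cylinder(h = 100, r = 60);


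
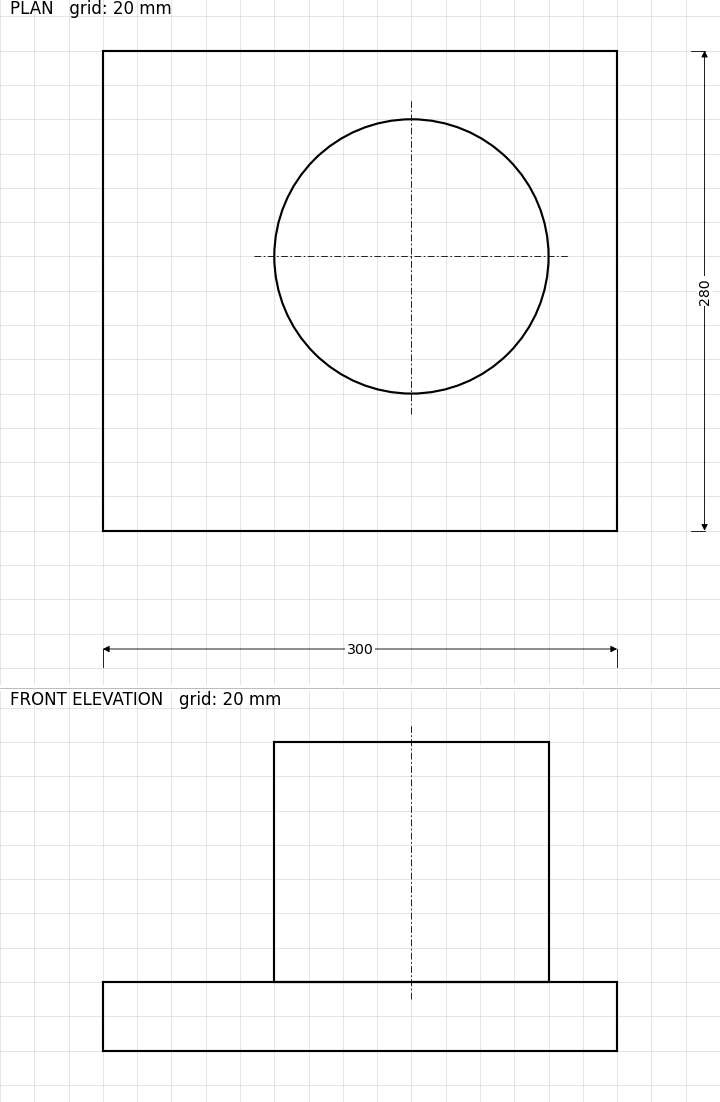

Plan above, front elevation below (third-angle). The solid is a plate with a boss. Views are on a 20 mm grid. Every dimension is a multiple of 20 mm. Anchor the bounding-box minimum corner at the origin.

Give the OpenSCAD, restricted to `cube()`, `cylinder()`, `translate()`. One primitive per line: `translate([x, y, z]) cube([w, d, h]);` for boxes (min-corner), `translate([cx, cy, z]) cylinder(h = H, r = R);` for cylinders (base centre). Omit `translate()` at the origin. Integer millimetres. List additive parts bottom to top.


cube([300, 280, 40]);
translate([180, 160, 40]) cylinder(h = 140, r = 80);
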